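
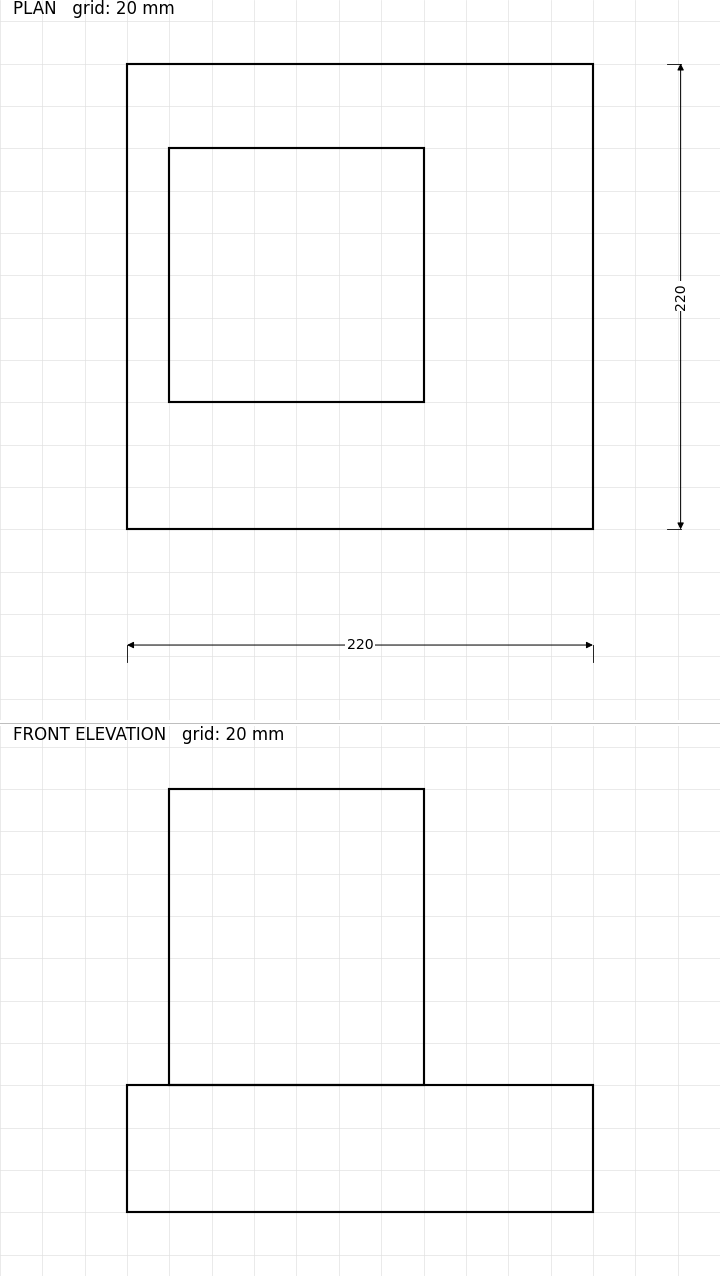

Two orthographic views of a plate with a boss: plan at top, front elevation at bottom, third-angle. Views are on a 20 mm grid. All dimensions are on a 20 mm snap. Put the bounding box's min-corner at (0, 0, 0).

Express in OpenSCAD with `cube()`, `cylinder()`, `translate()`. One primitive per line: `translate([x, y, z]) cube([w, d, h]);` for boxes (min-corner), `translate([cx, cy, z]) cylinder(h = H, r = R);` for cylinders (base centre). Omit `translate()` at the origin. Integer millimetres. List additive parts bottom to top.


cube([220, 220, 60]);
translate([20, 60, 60]) cube([120, 120, 140]);


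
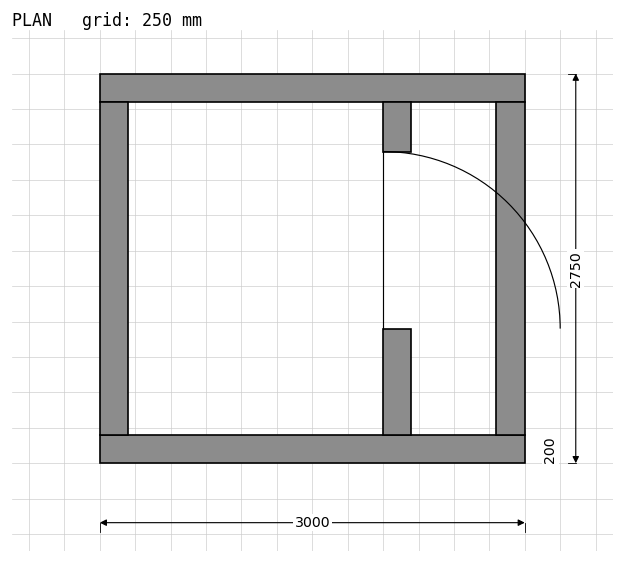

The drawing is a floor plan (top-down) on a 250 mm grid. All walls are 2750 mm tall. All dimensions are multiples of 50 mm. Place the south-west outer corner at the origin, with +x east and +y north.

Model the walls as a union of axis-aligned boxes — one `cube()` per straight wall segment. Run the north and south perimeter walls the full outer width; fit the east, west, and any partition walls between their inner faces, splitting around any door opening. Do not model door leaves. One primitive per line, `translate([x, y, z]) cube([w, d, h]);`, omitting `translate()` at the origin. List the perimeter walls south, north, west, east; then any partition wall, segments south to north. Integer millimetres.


cube([3000, 200, 2750]);
translate([0, 2550, 0]) cube([3000, 200, 2750]);
translate([0, 200, 0]) cube([200, 2350, 2750]);
translate([2800, 200, 0]) cube([200, 2350, 2750]);
translate([2000, 200, 0]) cube([200, 750, 2750]);
translate([2000, 2200, 0]) cube([200, 350, 2750]);


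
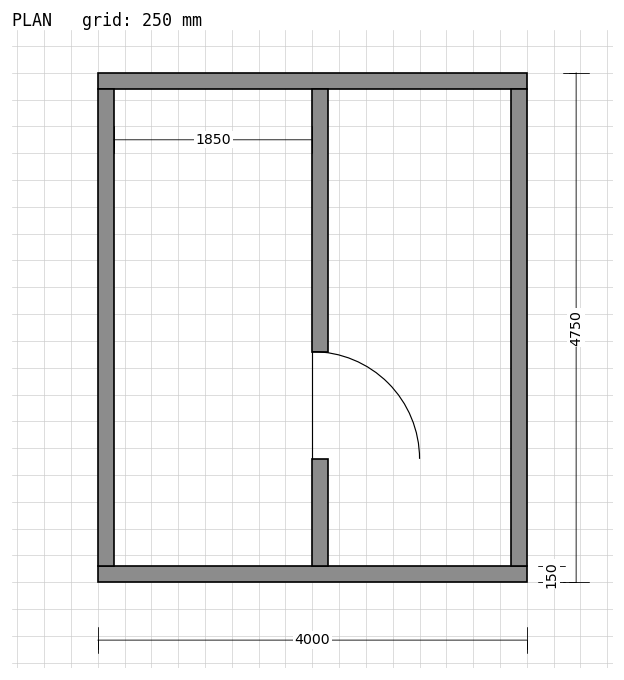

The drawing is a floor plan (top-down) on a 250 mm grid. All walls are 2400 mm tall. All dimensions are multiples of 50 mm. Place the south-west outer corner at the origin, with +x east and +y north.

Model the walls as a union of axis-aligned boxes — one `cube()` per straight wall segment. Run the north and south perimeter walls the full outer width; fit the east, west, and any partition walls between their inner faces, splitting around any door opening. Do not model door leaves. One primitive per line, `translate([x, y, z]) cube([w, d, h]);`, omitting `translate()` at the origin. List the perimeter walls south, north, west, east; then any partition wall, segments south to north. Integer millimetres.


cube([4000, 150, 2400]);
translate([0, 4600, 0]) cube([4000, 150, 2400]);
translate([0, 150, 0]) cube([150, 4450, 2400]);
translate([3850, 150, 0]) cube([150, 4450, 2400]);
translate([2000, 150, 0]) cube([150, 1000, 2400]);
translate([2000, 2150, 0]) cube([150, 2450, 2400]);


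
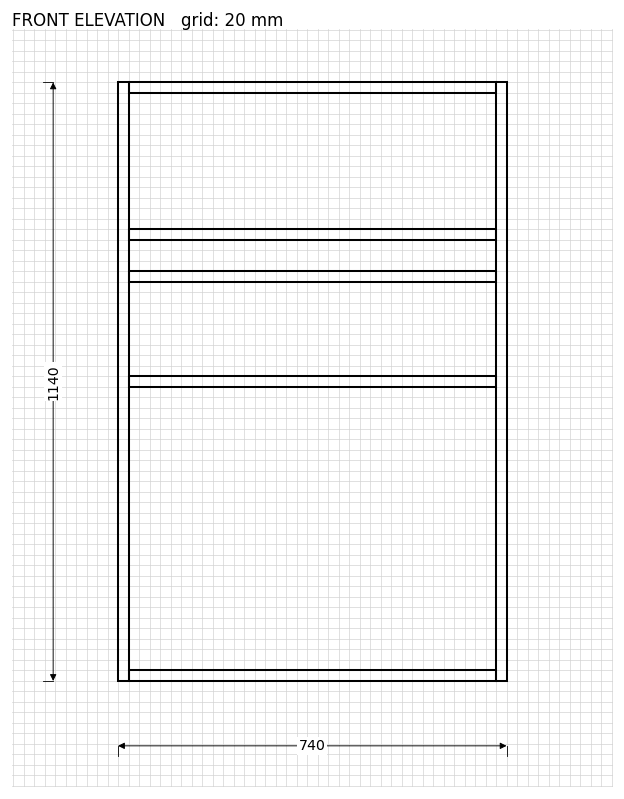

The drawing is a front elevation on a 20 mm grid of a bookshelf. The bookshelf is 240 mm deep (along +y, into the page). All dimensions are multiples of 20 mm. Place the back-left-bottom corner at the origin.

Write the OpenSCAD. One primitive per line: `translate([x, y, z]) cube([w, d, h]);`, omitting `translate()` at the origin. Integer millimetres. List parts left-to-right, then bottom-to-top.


cube([20, 240, 1140]);
translate([20, 0, 0]) cube([700, 240, 20]);
translate([20, 0, 560]) cube([700, 240, 20]);
translate([20, 0, 760]) cube([700, 240, 20]);
translate([20, 0, 840]) cube([700, 240, 20]);
translate([20, 0, 1120]) cube([700, 240, 20]);
translate([720, 0, 0]) cube([20, 240, 1140]);


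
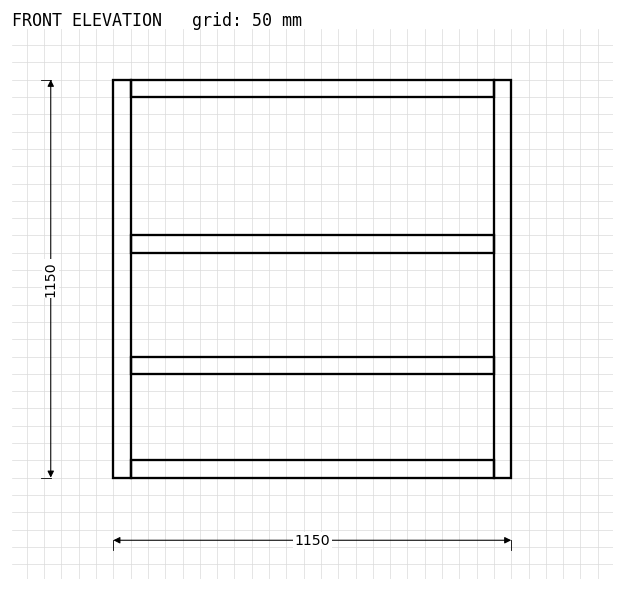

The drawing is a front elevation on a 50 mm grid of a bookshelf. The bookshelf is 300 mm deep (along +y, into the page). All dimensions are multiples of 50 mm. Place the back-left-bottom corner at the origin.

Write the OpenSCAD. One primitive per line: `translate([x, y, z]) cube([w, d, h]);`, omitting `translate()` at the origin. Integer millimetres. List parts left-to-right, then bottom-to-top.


cube([50, 300, 1150]);
translate([50, 0, 0]) cube([1050, 300, 50]);
translate([50, 0, 300]) cube([1050, 300, 50]);
translate([50, 0, 650]) cube([1050, 300, 50]);
translate([50, 0, 1100]) cube([1050, 300, 50]);
translate([1100, 0, 0]) cube([50, 300, 1150]);


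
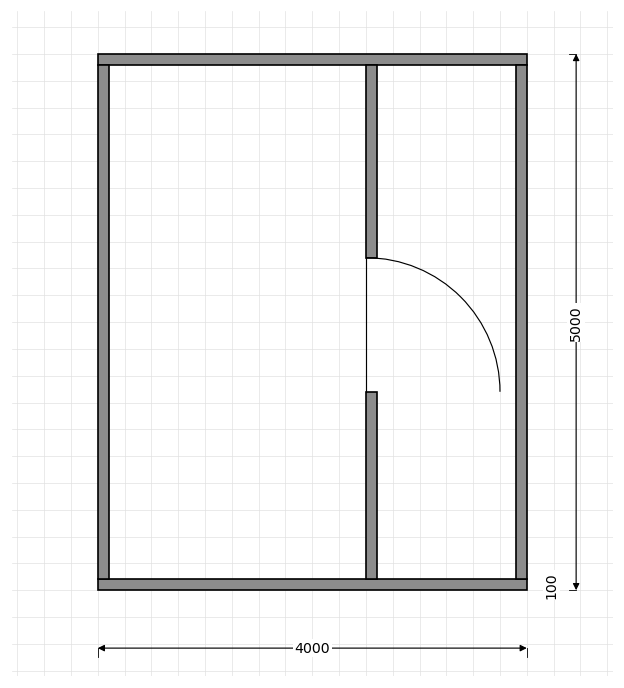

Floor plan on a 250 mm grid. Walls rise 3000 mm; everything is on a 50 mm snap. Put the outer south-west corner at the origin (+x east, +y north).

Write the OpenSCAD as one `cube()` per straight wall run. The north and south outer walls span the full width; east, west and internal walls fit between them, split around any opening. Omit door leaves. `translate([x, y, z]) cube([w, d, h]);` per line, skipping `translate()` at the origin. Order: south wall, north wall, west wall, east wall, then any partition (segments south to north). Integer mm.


cube([4000, 100, 3000]);
translate([0, 4900, 0]) cube([4000, 100, 3000]);
translate([0, 100, 0]) cube([100, 4800, 3000]);
translate([3900, 100, 0]) cube([100, 4800, 3000]);
translate([2500, 100, 0]) cube([100, 1750, 3000]);
translate([2500, 3100, 0]) cube([100, 1800, 3000]);


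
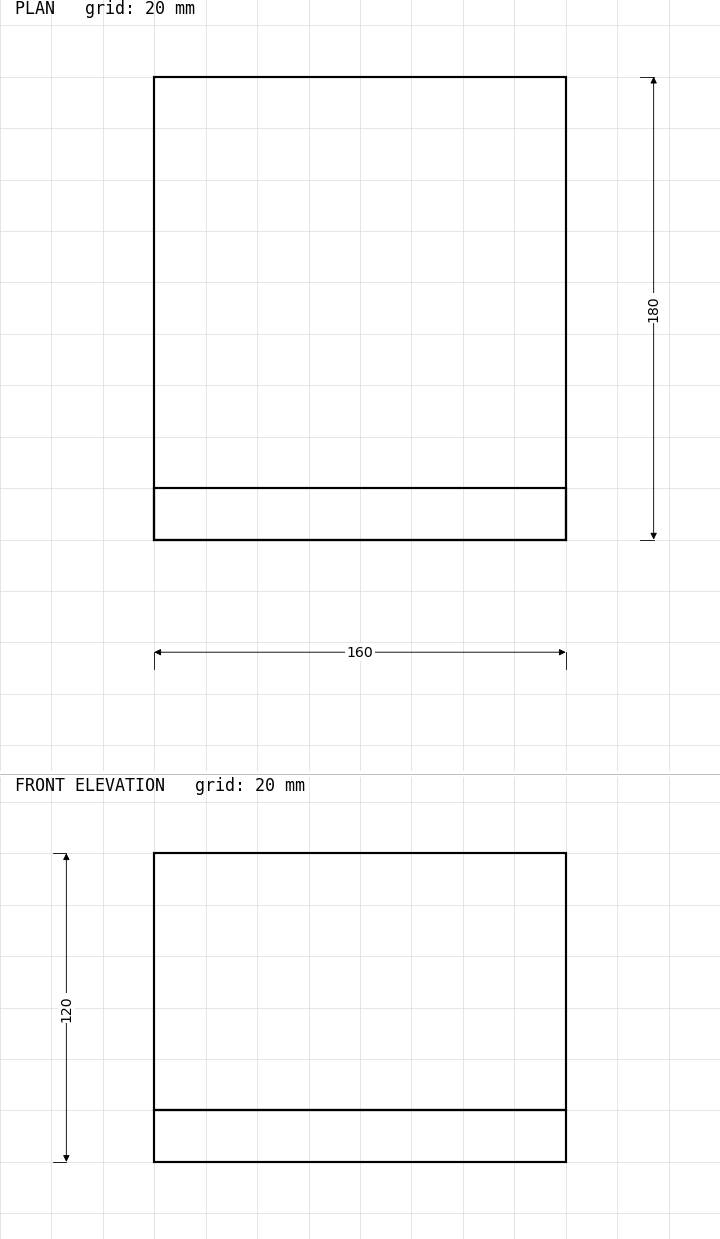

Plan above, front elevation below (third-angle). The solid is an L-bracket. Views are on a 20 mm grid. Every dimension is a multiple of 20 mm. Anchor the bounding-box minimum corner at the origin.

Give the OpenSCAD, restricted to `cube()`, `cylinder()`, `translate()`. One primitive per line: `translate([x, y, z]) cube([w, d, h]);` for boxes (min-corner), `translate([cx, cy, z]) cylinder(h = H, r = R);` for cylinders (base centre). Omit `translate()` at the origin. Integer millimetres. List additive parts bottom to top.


cube([160, 180, 20]);
translate([0, 0, 20]) cube([160, 20, 100]);


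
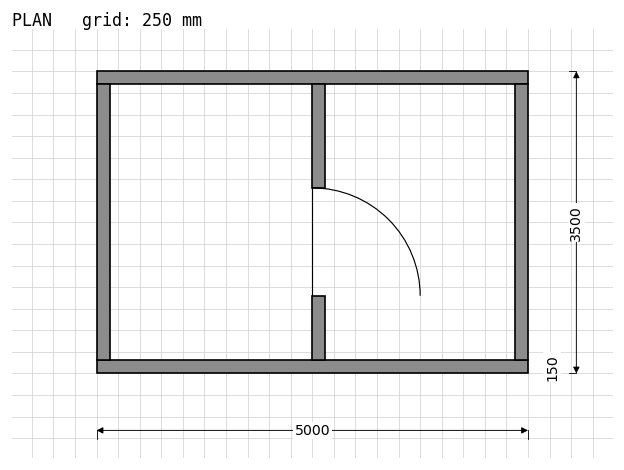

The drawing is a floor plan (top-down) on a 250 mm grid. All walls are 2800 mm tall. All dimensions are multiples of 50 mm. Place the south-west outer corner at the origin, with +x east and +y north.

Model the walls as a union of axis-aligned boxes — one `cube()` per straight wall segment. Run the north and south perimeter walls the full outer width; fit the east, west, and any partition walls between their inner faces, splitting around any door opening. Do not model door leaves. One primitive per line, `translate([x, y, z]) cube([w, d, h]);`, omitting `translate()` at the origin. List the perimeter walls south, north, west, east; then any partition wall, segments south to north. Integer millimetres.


cube([5000, 150, 2800]);
translate([0, 3350, 0]) cube([5000, 150, 2800]);
translate([0, 150, 0]) cube([150, 3200, 2800]);
translate([4850, 150, 0]) cube([150, 3200, 2800]);
translate([2500, 150, 0]) cube([150, 750, 2800]);
translate([2500, 2150, 0]) cube([150, 1200, 2800]);


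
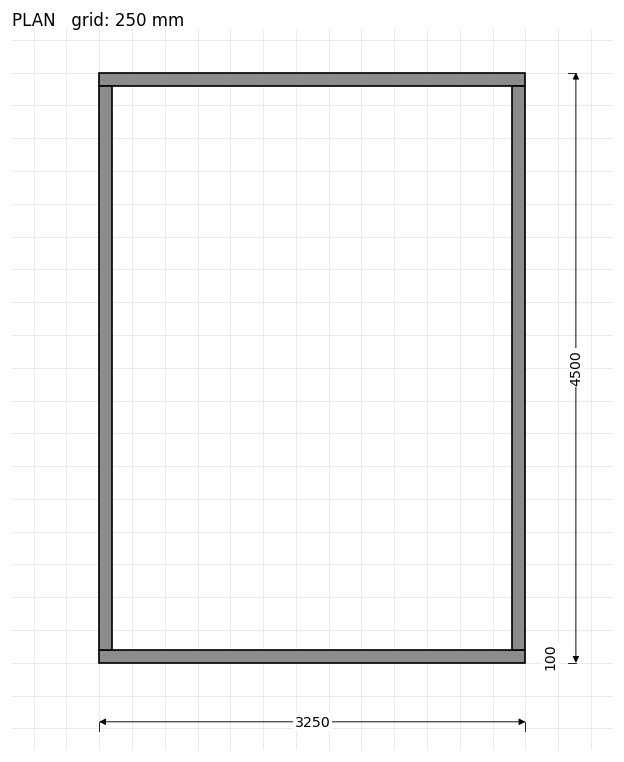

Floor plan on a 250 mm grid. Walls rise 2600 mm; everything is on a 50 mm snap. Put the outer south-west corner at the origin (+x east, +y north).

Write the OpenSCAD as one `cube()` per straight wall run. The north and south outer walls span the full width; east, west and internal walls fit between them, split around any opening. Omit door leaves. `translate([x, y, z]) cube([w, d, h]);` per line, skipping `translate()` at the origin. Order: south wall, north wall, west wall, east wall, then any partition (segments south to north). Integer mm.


cube([3250, 100, 2600]);
translate([0, 4400, 0]) cube([3250, 100, 2600]);
translate([0, 100, 0]) cube([100, 4300, 2600]);
translate([3150, 100, 0]) cube([100, 4300, 2600]);


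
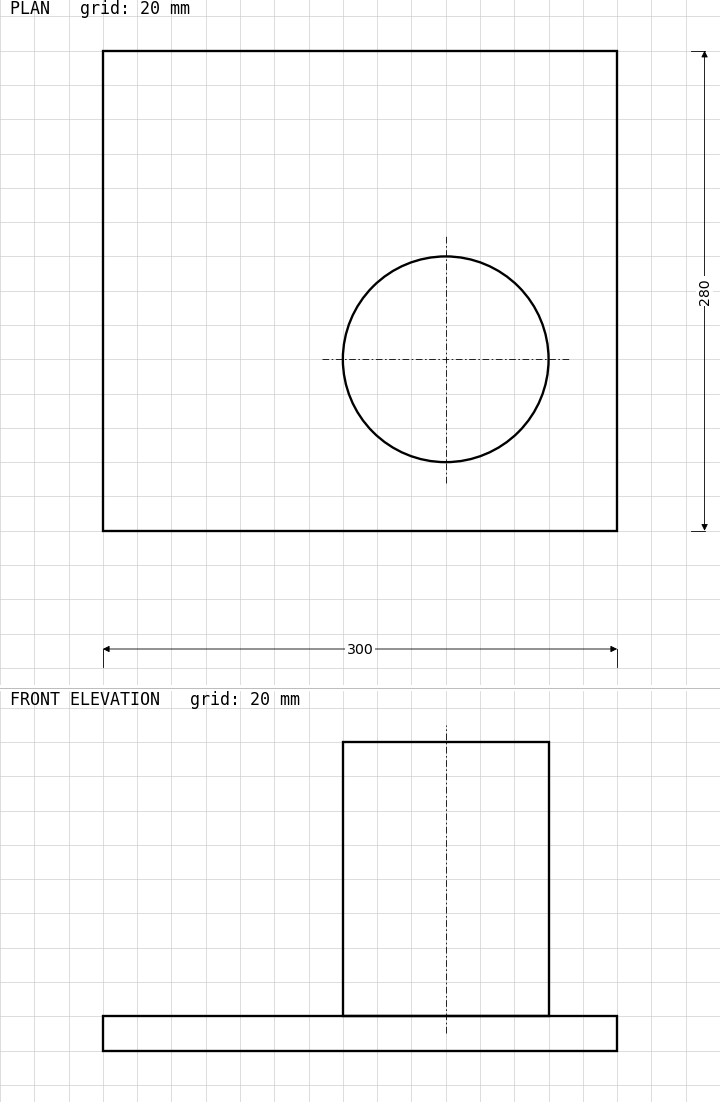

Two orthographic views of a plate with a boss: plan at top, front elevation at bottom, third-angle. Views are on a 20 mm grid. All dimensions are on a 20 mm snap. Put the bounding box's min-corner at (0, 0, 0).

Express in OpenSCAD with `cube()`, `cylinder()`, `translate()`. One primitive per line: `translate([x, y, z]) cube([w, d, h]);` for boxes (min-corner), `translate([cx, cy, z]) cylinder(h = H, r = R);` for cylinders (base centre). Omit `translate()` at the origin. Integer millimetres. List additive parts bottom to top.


cube([300, 280, 20]);
translate([200, 100, 20]) cylinder(h = 160, r = 60);


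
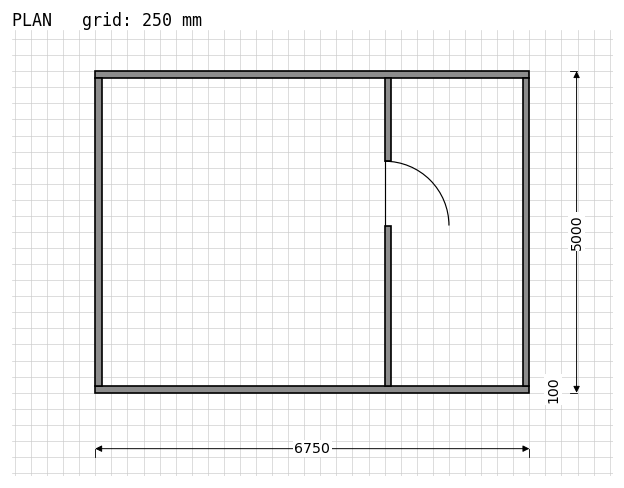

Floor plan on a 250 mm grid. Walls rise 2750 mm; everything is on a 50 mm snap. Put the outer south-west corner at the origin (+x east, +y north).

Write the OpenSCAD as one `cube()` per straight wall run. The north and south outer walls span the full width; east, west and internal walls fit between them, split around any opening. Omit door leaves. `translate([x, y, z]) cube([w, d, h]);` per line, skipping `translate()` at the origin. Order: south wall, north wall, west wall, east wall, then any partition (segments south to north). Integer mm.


cube([6750, 100, 2750]);
translate([0, 4900, 0]) cube([6750, 100, 2750]);
translate([0, 100, 0]) cube([100, 4800, 2750]);
translate([6650, 100, 0]) cube([100, 4800, 2750]);
translate([4500, 100, 0]) cube([100, 2500, 2750]);
translate([4500, 3600, 0]) cube([100, 1300, 2750]);


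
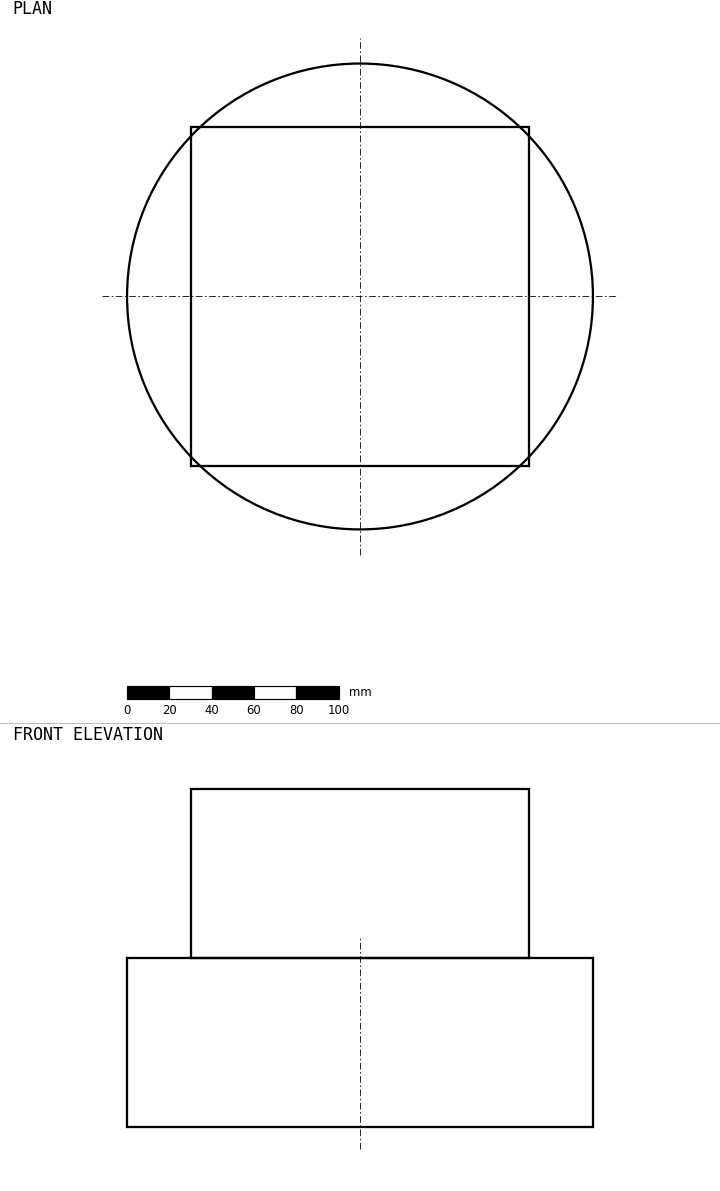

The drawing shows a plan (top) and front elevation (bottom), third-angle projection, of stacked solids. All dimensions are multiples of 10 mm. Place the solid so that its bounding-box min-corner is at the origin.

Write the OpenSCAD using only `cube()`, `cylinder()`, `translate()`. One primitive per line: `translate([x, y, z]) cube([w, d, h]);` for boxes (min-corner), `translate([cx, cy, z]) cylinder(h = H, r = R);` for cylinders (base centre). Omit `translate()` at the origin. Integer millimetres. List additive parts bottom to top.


translate([110, 110, 0]) cylinder(h = 80, r = 110);
translate([30, 30, 80]) cube([160, 160, 80]);


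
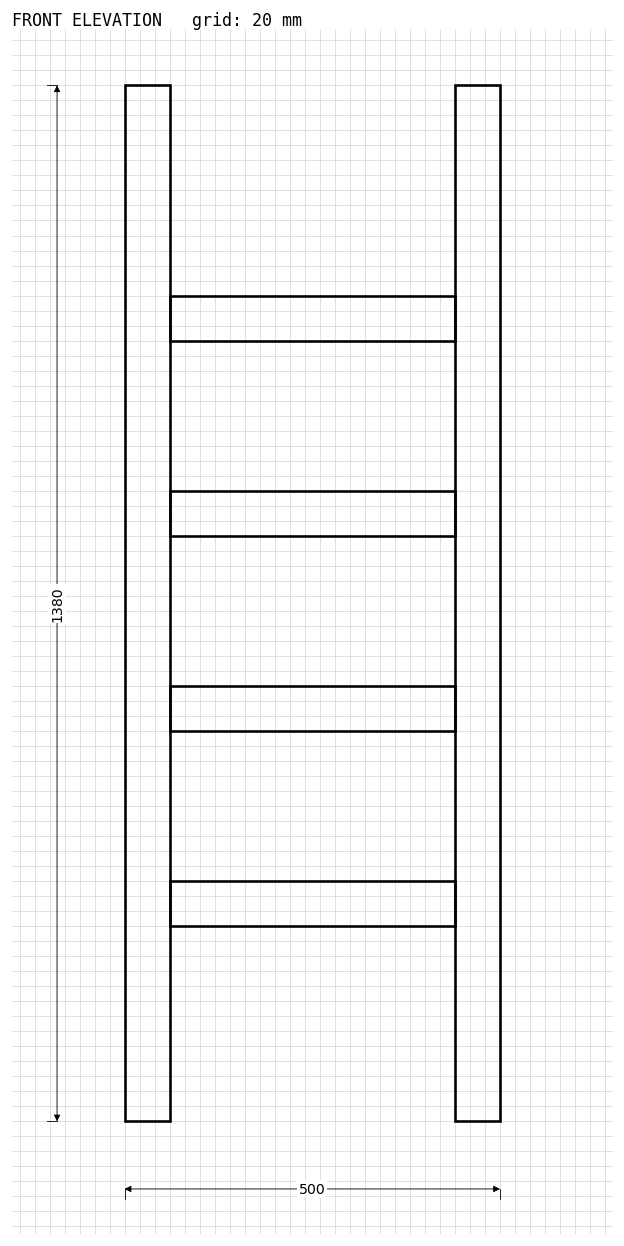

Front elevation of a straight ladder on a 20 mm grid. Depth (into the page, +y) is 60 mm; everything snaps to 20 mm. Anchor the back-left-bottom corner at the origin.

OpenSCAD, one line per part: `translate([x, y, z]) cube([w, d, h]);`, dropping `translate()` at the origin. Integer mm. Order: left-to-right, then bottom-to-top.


cube([60, 60, 1380]);
translate([60, 0, 260]) cube([380, 60, 60]);
translate([60, 0, 520]) cube([380, 60, 60]);
translate([60, 0, 780]) cube([380, 60, 60]);
translate([60, 0, 1040]) cube([380, 60, 60]);
translate([440, 0, 0]) cube([60, 60, 1380]);


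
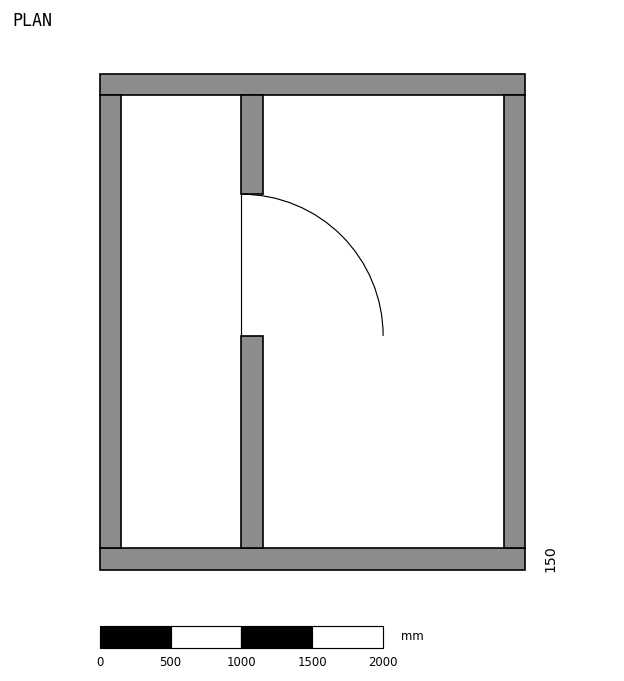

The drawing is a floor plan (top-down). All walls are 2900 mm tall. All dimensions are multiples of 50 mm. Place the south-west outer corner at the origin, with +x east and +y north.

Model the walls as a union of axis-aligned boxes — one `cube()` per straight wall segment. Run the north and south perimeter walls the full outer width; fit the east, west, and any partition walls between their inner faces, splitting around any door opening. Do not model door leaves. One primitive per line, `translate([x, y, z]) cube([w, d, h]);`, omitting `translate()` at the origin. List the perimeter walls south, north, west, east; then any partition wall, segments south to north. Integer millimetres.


cube([3000, 150, 2900]);
translate([0, 3350, 0]) cube([3000, 150, 2900]);
translate([0, 150, 0]) cube([150, 3200, 2900]);
translate([2850, 150, 0]) cube([150, 3200, 2900]);
translate([1000, 150, 0]) cube([150, 1500, 2900]);
translate([1000, 2650, 0]) cube([150, 700, 2900]);


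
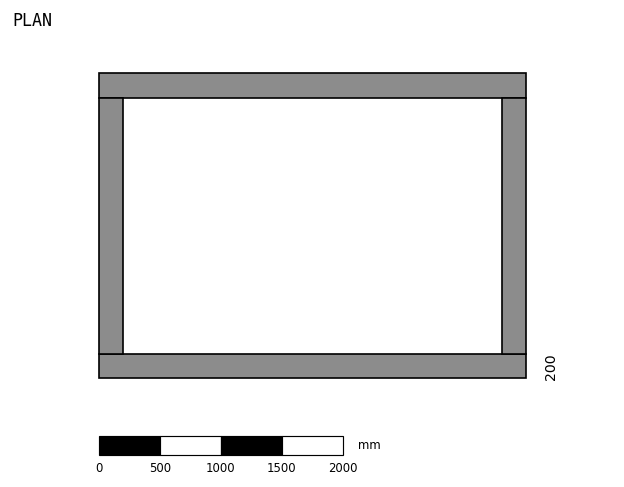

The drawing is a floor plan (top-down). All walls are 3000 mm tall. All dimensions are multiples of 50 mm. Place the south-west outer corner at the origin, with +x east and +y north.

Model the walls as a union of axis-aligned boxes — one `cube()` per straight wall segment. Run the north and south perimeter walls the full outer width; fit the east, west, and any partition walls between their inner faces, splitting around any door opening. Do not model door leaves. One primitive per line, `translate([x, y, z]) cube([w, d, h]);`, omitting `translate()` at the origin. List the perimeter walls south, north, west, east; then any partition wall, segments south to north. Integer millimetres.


cube([3500, 200, 3000]);
translate([0, 2300, 0]) cube([3500, 200, 3000]);
translate([0, 200, 0]) cube([200, 2100, 3000]);
translate([3300, 200, 0]) cube([200, 2100, 3000]);


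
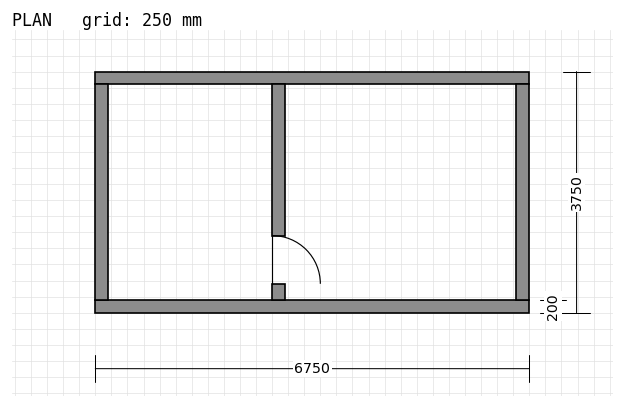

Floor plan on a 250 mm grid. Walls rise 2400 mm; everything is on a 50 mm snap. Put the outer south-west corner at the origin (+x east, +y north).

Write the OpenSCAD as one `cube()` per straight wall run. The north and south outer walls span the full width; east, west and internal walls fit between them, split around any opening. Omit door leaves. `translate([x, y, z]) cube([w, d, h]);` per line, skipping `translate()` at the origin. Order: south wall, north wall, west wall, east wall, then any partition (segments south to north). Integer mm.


cube([6750, 200, 2400]);
translate([0, 3550, 0]) cube([6750, 200, 2400]);
translate([0, 200, 0]) cube([200, 3350, 2400]);
translate([6550, 200, 0]) cube([200, 3350, 2400]);
translate([2750, 200, 0]) cube([200, 250, 2400]);
translate([2750, 1200, 0]) cube([200, 2350, 2400]);


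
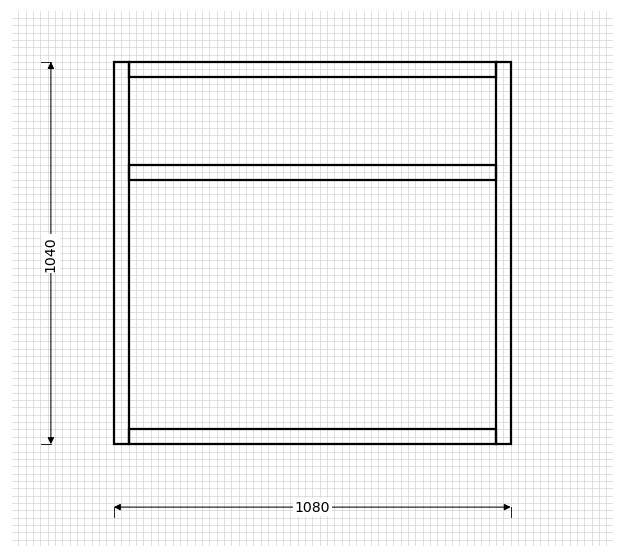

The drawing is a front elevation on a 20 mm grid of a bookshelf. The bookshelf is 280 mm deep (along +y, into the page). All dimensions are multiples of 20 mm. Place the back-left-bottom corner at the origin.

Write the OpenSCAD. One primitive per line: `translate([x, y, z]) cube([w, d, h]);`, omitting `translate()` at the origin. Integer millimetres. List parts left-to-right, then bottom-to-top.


cube([40, 280, 1040]);
translate([40, 0, 0]) cube([1000, 280, 40]);
translate([40, 0, 720]) cube([1000, 280, 40]);
translate([40, 0, 1000]) cube([1000, 280, 40]);
translate([1040, 0, 0]) cube([40, 280, 1040]);


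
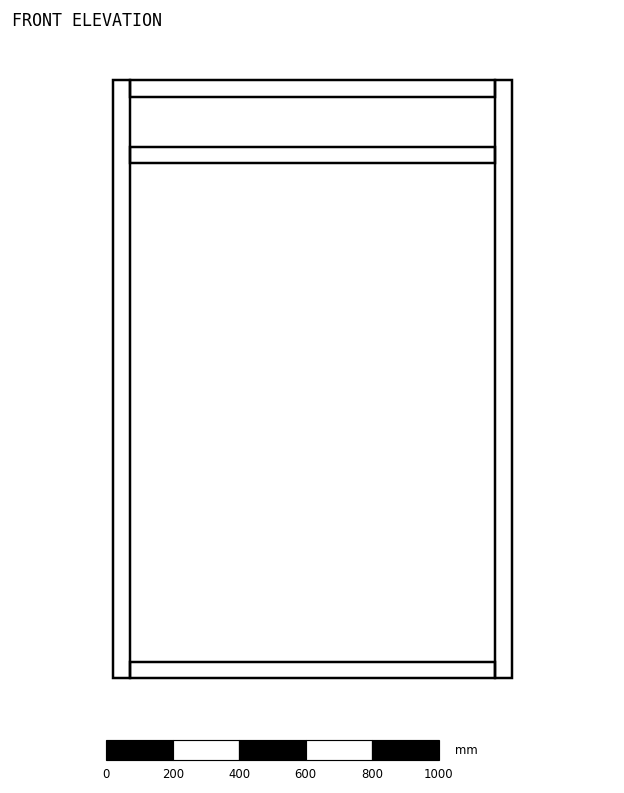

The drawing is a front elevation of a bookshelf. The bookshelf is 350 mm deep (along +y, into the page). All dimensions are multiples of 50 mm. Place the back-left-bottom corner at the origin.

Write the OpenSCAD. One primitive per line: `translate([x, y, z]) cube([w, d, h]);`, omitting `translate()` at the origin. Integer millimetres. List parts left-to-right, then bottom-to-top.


cube([50, 350, 1800]);
translate([50, 0, 0]) cube([1100, 350, 50]);
translate([50, 0, 1550]) cube([1100, 350, 50]);
translate([50, 0, 1750]) cube([1100, 350, 50]);
translate([1150, 0, 0]) cube([50, 350, 1800]);


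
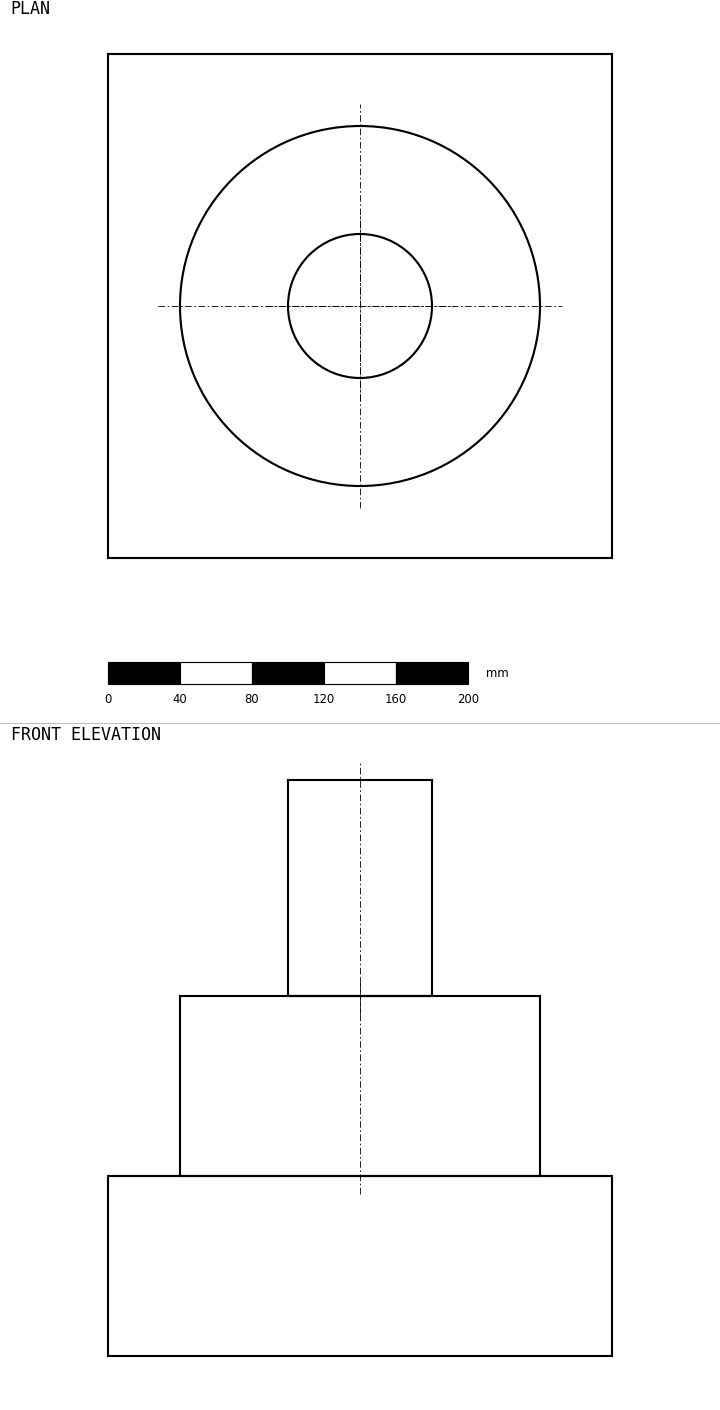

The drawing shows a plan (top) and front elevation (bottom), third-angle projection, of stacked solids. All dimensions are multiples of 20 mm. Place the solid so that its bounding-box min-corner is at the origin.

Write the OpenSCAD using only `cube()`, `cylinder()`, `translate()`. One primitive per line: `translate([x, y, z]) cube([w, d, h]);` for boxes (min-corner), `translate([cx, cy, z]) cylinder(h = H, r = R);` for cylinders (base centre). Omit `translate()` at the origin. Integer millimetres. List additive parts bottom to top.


cube([280, 280, 100]);
translate([140, 140, 100]) cylinder(h = 100, r = 100);
translate([140, 140, 200]) cylinder(h = 120, r = 40);


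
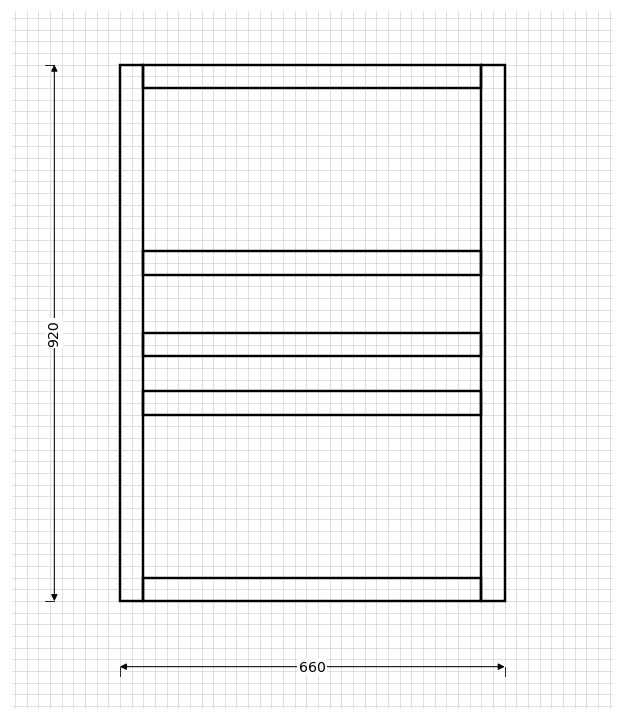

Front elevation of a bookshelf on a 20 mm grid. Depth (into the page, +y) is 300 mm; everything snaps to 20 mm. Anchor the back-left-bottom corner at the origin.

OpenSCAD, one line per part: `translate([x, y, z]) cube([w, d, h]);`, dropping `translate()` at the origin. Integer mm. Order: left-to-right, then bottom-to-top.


cube([40, 300, 920]);
translate([40, 0, 0]) cube([580, 300, 40]);
translate([40, 0, 320]) cube([580, 300, 40]);
translate([40, 0, 420]) cube([580, 300, 40]);
translate([40, 0, 560]) cube([580, 300, 40]);
translate([40, 0, 880]) cube([580, 300, 40]);
translate([620, 0, 0]) cube([40, 300, 920]);


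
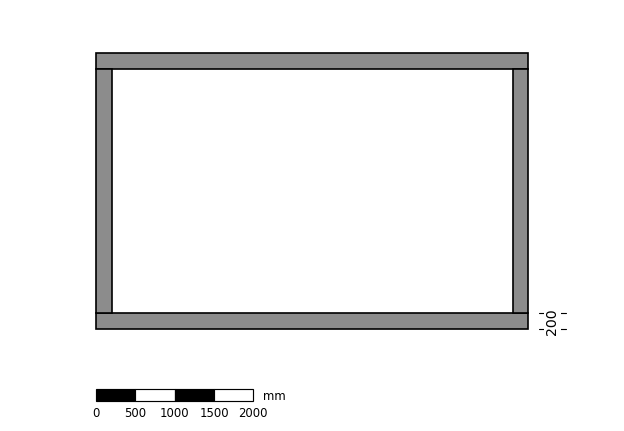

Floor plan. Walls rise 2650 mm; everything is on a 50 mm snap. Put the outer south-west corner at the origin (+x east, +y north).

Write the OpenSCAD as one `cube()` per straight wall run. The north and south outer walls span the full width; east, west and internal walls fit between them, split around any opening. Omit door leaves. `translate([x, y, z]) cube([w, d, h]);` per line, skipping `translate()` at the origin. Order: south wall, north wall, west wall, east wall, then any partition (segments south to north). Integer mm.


cube([5500, 200, 2650]);
translate([0, 3300, 0]) cube([5500, 200, 2650]);
translate([0, 200, 0]) cube([200, 3100, 2650]);
translate([5300, 200, 0]) cube([200, 3100, 2650]);


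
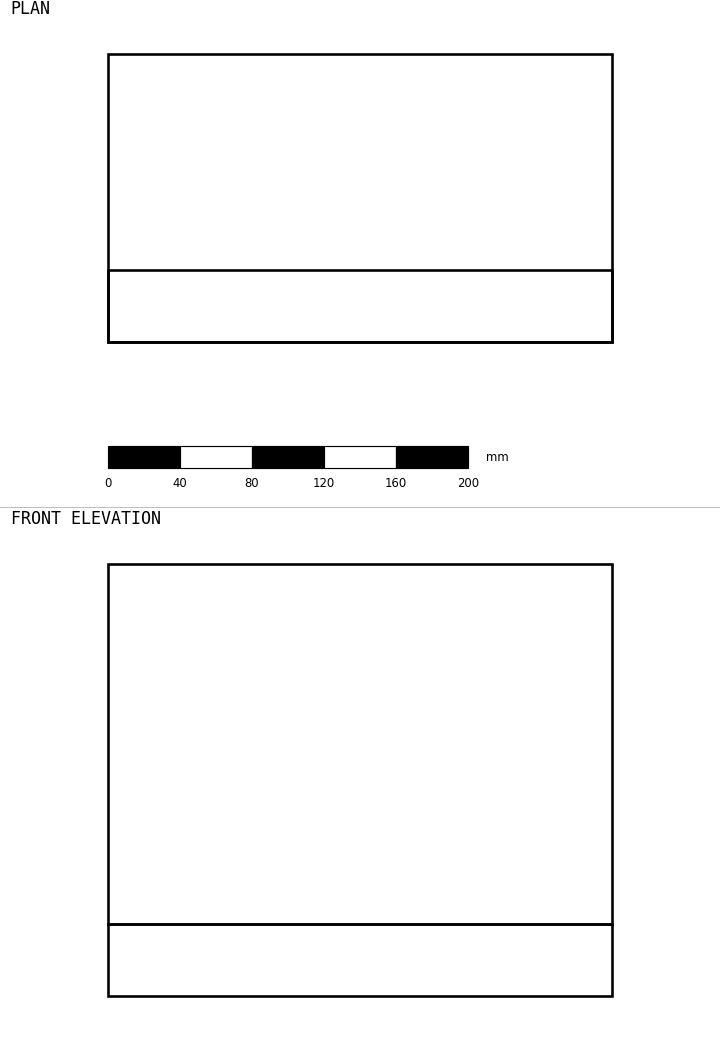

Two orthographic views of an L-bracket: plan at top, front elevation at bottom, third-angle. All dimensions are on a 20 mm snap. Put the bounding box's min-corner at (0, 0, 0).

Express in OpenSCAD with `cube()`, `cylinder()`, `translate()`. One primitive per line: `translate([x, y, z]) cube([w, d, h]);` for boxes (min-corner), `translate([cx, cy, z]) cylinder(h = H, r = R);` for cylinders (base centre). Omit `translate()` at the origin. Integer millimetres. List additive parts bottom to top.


cube([280, 160, 40]);
translate([0, 0, 40]) cube([280, 40, 200]);


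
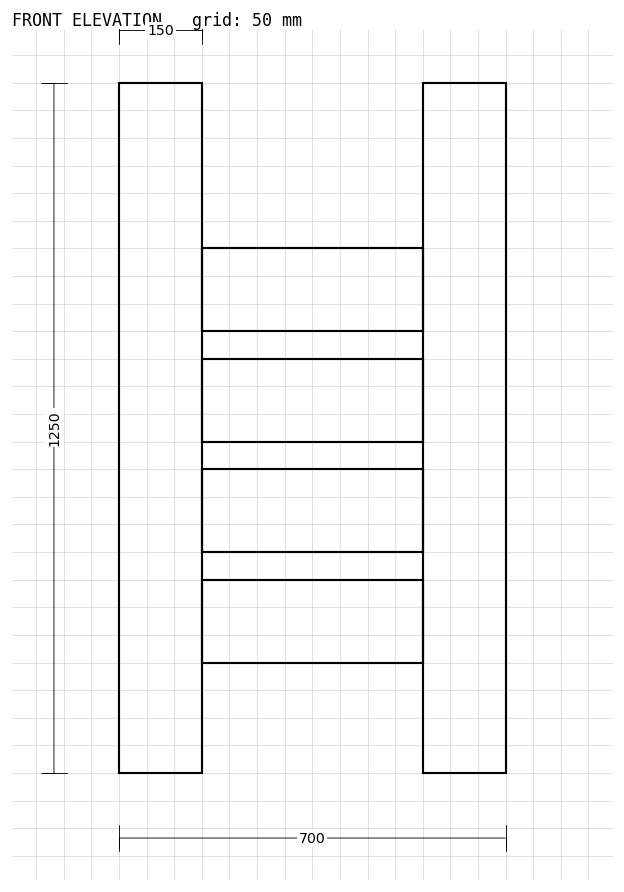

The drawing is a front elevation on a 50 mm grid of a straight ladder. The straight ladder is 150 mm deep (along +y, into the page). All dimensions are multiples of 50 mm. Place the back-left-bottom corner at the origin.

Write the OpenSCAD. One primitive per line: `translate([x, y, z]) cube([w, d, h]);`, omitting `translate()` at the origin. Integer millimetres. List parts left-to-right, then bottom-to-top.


cube([150, 150, 1250]);
translate([150, 0, 200]) cube([400, 150, 150]);
translate([150, 0, 400]) cube([400, 150, 150]);
translate([150, 0, 600]) cube([400, 150, 150]);
translate([150, 0, 800]) cube([400, 150, 150]);
translate([550, 0, 0]) cube([150, 150, 1250]);


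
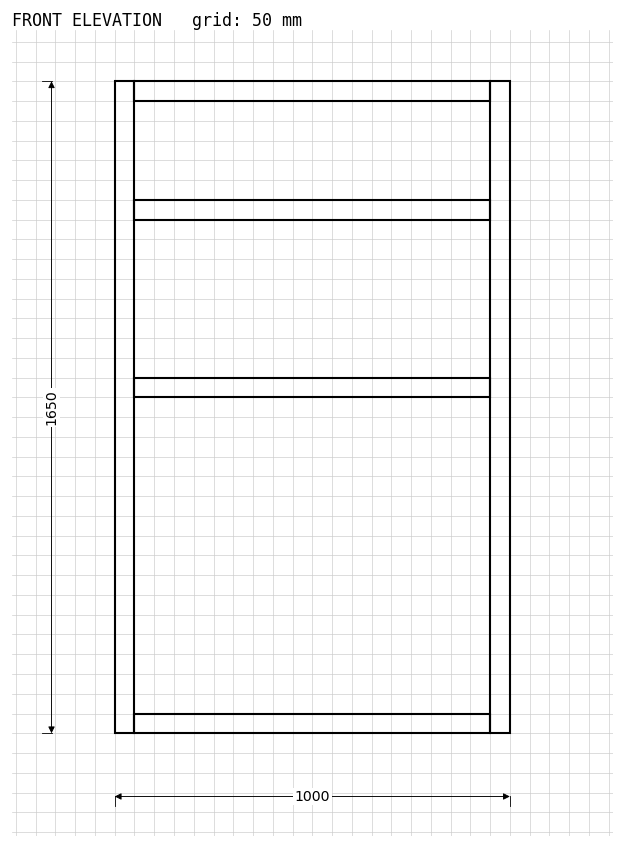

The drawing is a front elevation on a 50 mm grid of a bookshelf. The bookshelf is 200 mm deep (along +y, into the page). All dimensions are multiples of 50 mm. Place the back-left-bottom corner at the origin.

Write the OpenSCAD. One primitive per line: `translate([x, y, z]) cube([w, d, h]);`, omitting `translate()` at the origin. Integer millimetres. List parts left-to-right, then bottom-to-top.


cube([50, 200, 1650]);
translate([50, 0, 0]) cube([900, 200, 50]);
translate([50, 0, 850]) cube([900, 200, 50]);
translate([50, 0, 1300]) cube([900, 200, 50]);
translate([50, 0, 1600]) cube([900, 200, 50]);
translate([950, 0, 0]) cube([50, 200, 1650]);


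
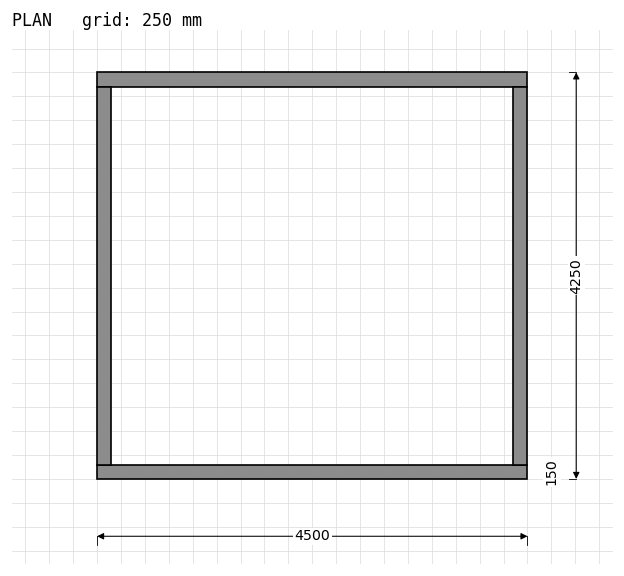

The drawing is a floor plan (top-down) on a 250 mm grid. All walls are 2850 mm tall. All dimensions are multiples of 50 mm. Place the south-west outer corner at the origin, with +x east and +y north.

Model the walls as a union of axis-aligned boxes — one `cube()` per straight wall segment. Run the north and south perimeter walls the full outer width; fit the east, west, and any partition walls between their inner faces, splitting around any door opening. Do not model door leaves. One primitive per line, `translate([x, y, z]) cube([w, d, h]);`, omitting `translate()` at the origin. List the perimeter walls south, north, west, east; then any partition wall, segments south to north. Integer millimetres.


cube([4500, 150, 2850]);
translate([0, 4100, 0]) cube([4500, 150, 2850]);
translate([0, 150, 0]) cube([150, 3950, 2850]);
translate([4350, 150, 0]) cube([150, 3950, 2850]);


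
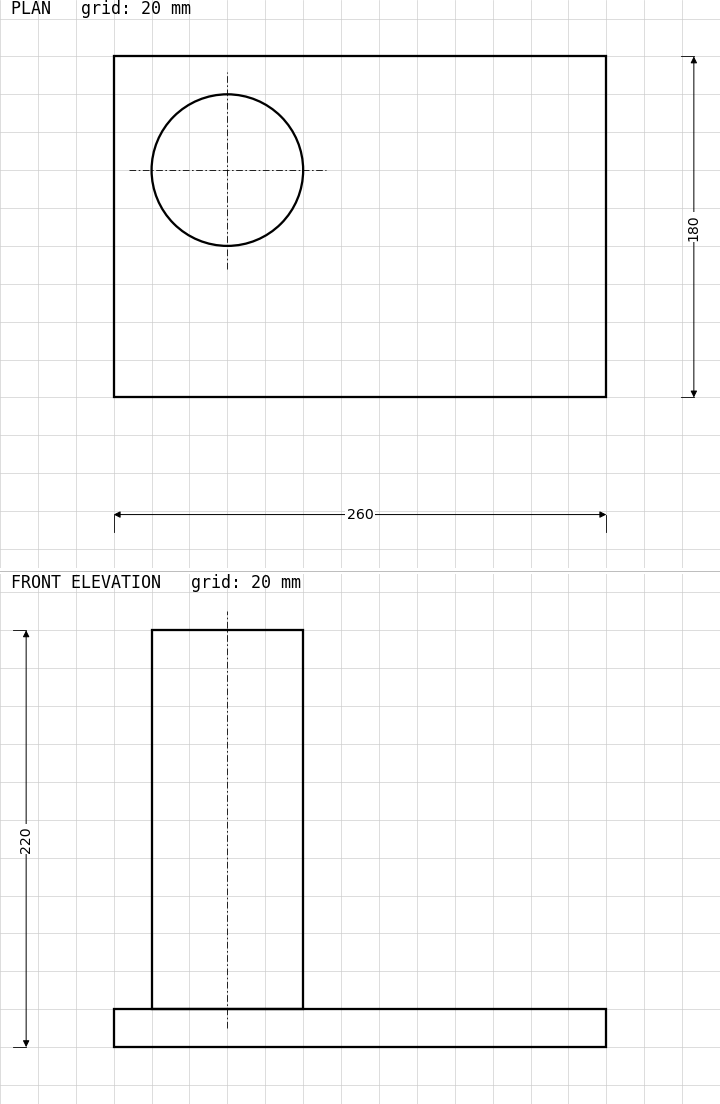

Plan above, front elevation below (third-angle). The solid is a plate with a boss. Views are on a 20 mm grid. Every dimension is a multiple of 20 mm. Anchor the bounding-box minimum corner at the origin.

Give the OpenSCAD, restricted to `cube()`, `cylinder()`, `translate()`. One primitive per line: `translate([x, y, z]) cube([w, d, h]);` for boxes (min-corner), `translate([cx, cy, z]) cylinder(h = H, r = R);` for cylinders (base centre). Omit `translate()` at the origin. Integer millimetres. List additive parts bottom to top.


cube([260, 180, 20]);
translate([60, 120, 20]) cylinder(h = 200, r = 40);


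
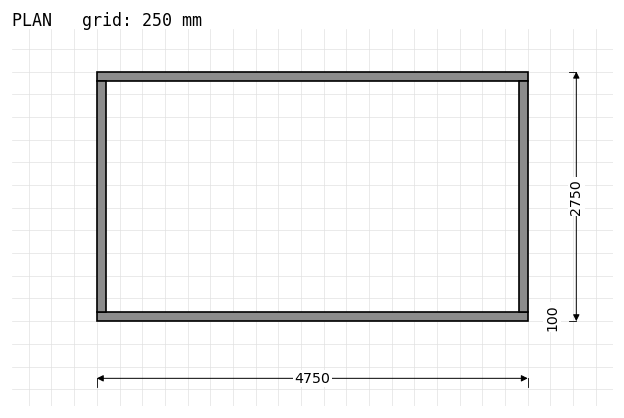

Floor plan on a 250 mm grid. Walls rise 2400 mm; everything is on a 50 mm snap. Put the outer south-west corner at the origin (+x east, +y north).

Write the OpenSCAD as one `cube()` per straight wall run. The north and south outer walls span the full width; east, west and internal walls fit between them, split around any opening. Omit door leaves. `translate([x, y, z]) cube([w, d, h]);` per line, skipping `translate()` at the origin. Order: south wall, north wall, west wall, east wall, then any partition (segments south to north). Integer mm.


cube([4750, 100, 2400]);
translate([0, 2650, 0]) cube([4750, 100, 2400]);
translate([0, 100, 0]) cube([100, 2550, 2400]);
translate([4650, 100, 0]) cube([100, 2550, 2400]);


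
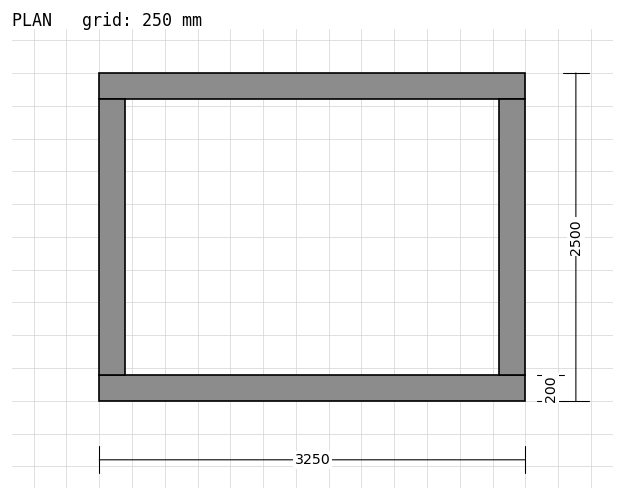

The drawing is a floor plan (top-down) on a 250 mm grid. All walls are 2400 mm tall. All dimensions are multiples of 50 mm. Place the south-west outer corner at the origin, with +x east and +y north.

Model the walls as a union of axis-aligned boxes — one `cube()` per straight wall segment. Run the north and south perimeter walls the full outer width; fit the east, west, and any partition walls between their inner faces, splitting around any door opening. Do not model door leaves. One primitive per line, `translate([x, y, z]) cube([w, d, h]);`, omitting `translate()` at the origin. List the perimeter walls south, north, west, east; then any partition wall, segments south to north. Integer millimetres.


cube([3250, 200, 2400]);
translate([0, 2300, 0]) cube([3250, 200, 2400]);
translate([0, 200, 0]) cube([200, 2100, 2400]);
translate([3050, 200, 0]) cube([200, 2100, 2400]);


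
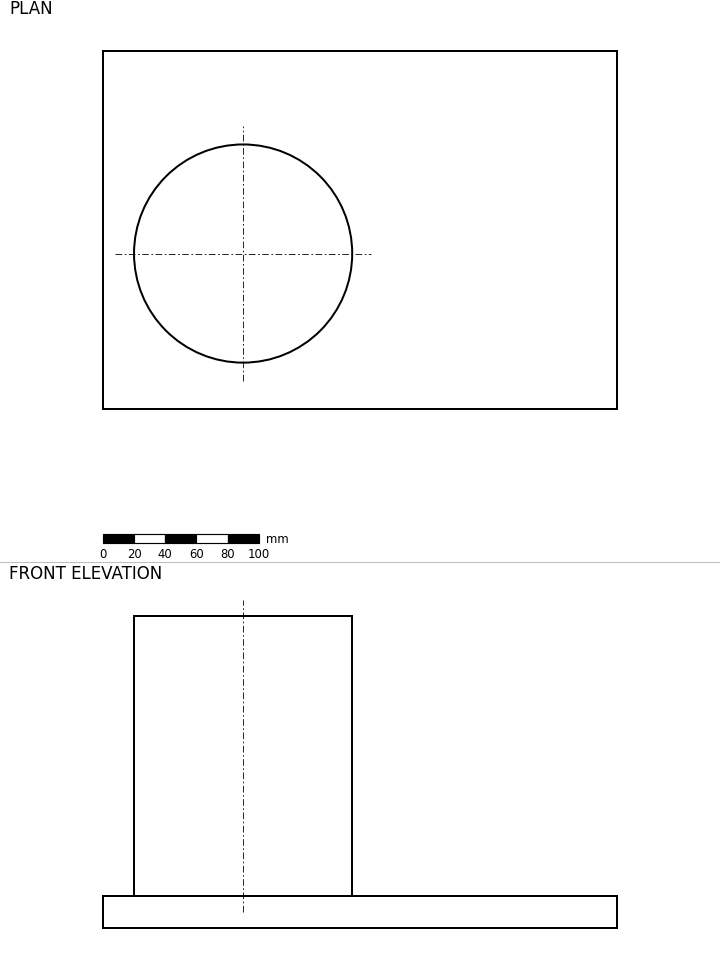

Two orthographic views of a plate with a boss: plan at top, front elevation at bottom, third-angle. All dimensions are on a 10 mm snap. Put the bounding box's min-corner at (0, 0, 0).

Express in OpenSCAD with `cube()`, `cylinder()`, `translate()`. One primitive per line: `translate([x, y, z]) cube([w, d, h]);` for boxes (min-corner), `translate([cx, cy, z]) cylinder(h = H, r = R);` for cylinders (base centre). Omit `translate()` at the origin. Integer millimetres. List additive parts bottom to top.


cube([330, 230, 20]);
translate([90, 100, 20]) cylinder(h = 180, r = 70);


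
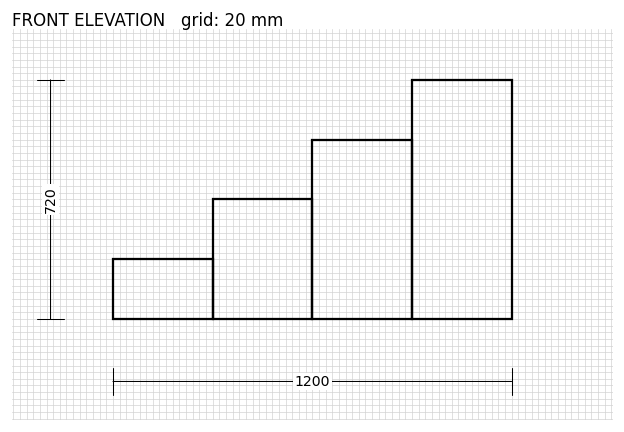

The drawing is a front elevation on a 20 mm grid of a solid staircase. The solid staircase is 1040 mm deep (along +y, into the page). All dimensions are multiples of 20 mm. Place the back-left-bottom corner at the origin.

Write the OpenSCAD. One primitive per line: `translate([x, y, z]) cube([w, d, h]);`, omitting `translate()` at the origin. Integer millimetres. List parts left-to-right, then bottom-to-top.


cube([300, 1040, 180]);
translate([300, 0, 0]) cube([300, 1040, 360]);
translate([600, 0, 0]) cube([300, 1040, 540]);
translate([900, 0, 0]) cube([300, 1040, 720]);


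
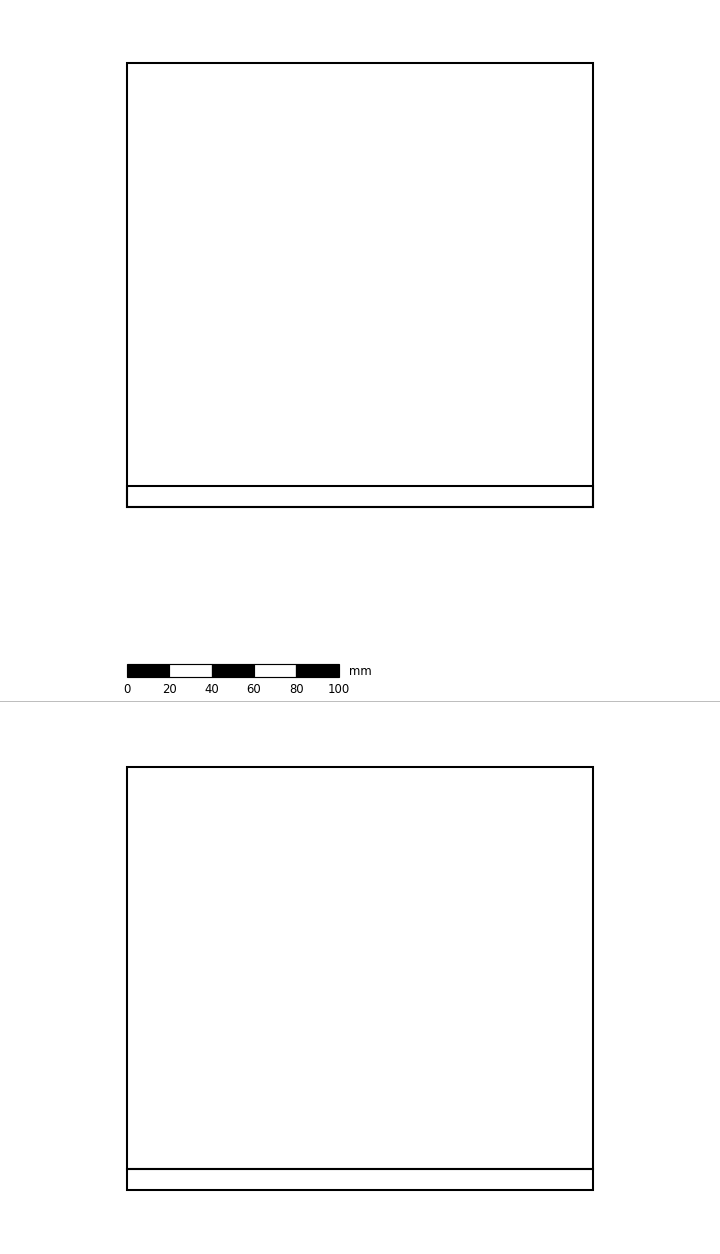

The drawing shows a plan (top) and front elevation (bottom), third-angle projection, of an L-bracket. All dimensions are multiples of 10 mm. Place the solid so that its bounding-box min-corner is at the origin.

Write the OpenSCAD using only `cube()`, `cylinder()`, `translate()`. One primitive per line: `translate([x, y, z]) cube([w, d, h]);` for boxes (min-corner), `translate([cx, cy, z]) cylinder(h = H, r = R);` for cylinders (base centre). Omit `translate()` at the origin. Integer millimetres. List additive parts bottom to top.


cube([220, 210, 10]);
translate([0, 0, 10]) cube([220, 10, 190]);


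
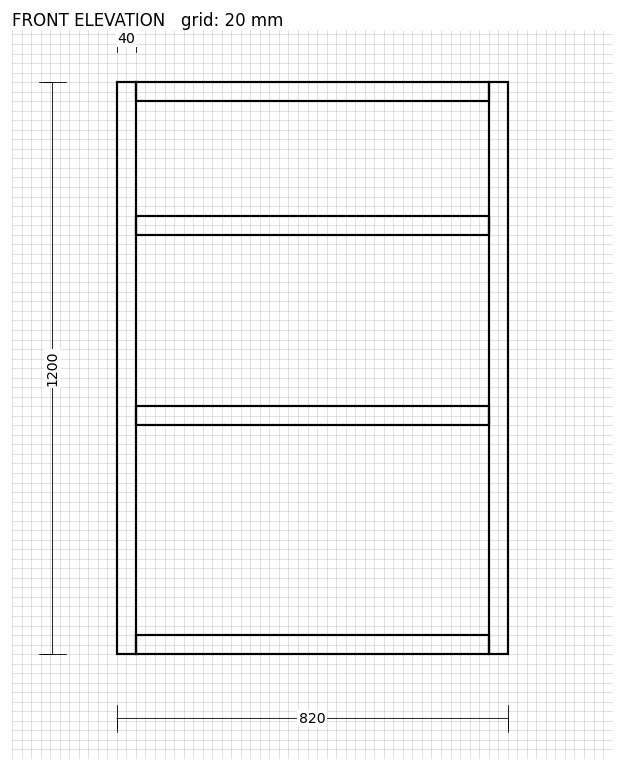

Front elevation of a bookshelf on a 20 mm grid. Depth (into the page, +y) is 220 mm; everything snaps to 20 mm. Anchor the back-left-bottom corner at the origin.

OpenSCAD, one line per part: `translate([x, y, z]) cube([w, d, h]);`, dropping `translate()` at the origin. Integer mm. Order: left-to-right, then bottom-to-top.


cube([40, 220, 1200]);
translate([40, 0, 0]) cube([740, 220, 40]);
translate([40, 0, 480]) cube([740, 220, 40]);
translate([40, 0, 880]) cube([740, 220, 40]);
translate([40, 0, 1160]) cube([740, 220, 40]);
translate([780, 0, 0]) cube([40, 220, 1200]);


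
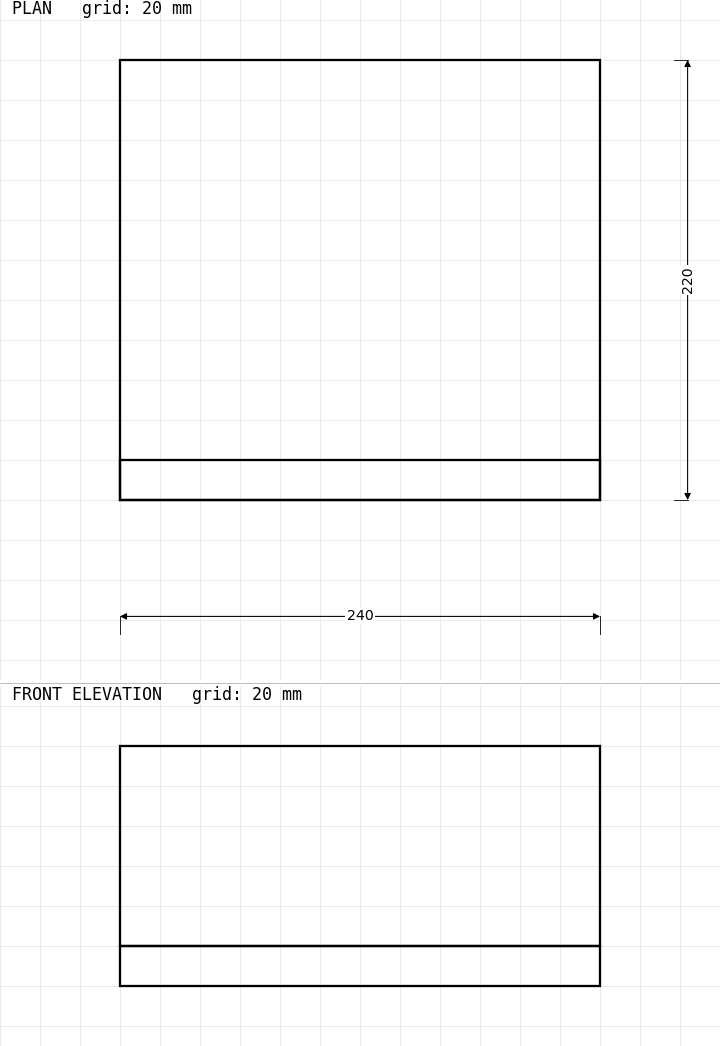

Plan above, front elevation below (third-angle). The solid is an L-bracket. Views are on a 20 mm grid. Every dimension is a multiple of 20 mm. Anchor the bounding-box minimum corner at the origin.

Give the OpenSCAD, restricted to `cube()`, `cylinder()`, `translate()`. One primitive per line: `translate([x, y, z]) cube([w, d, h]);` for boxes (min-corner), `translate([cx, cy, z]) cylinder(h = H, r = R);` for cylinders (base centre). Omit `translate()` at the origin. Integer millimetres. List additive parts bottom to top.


cube([240, 220, 20]);
translate([0, 0, 20]) cube([240, 20, 100]);


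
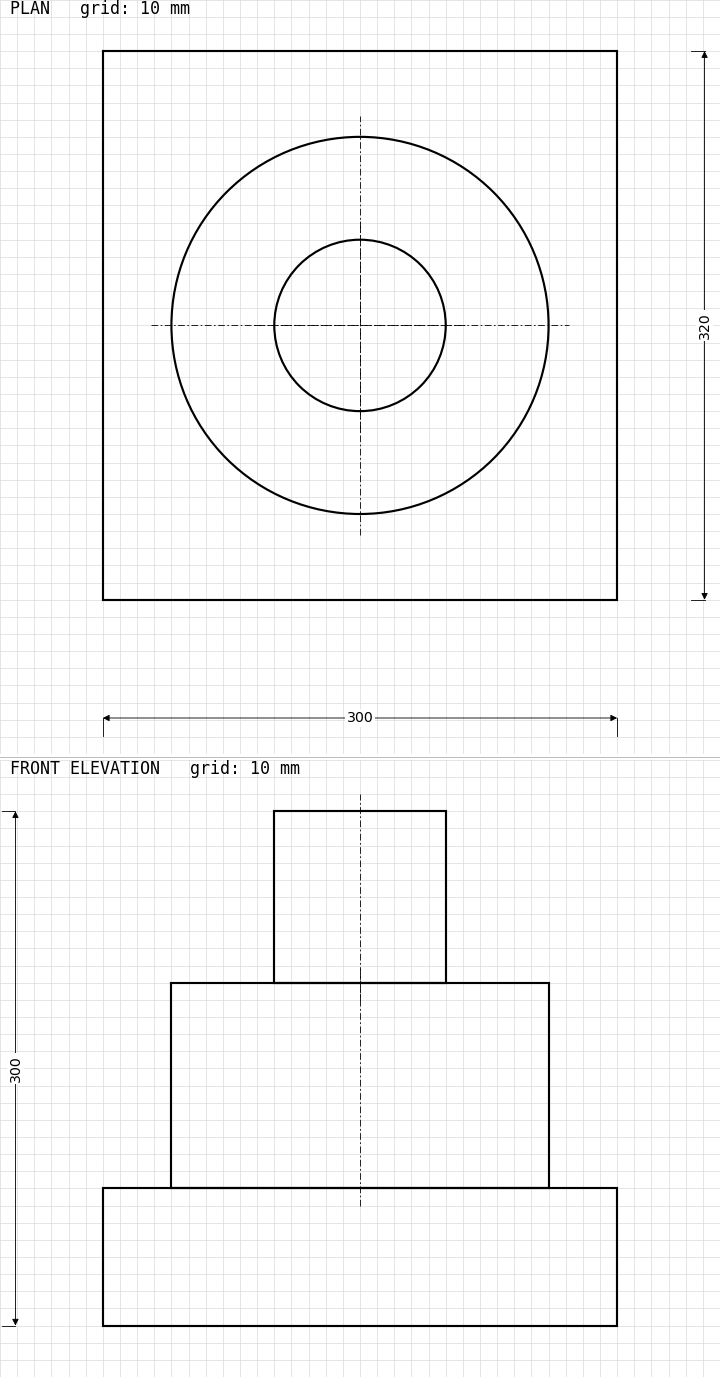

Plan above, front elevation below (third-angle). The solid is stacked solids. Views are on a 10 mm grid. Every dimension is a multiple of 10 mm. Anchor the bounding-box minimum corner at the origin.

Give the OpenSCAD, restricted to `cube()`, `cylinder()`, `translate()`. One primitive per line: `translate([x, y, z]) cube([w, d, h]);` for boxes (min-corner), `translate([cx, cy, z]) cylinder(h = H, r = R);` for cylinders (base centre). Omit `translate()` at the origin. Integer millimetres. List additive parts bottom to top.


cube([300, 320, 80]);
translate([150, 160, 80]) cylinder(h = 120, r = 110);
translate([150, 160, 200]) cylinder(h = 100, r = 50);


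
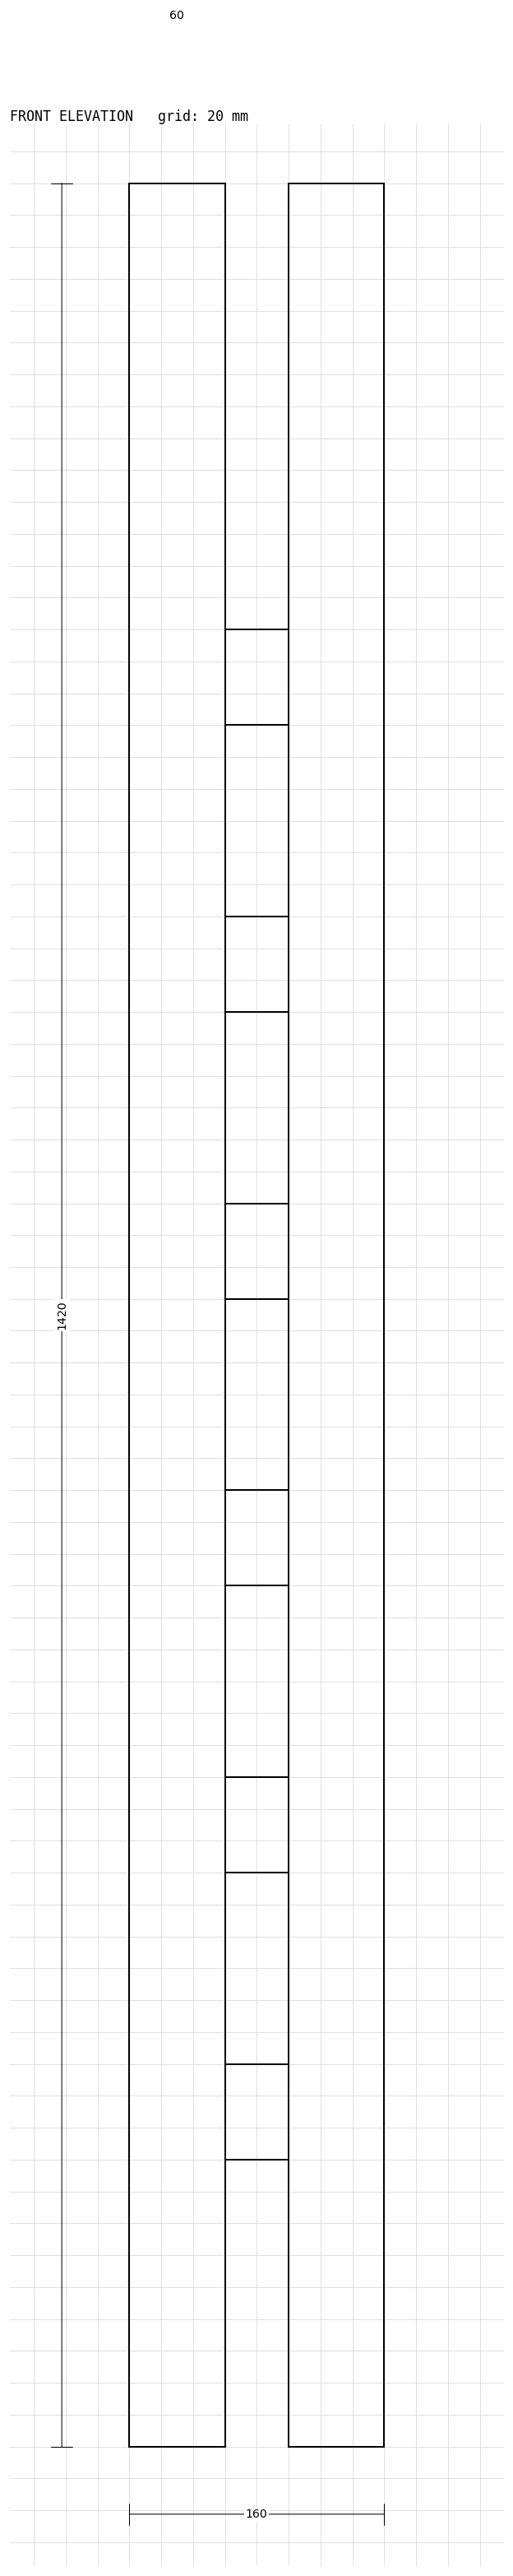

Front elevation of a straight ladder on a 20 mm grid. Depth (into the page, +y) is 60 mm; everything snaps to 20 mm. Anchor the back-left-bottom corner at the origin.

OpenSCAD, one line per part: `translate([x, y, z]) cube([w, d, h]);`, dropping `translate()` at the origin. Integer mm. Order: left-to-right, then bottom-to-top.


cube([60, 60, 1420]);
translate([60, 0, 180]) cube([40, 60, 60]);
translate([60, 0, 360]) cube([40, 60, 60]);
translate([60, 0, 540]) cube([40, 60, 60]);
translate([60, 0, 720]) cube([40, 60, 60]);
translate([60, 0, 900]) cube([40, 60, 60]);
translate([60, 0, 1080]) cube([40, 60, 60]);
translate([100, 0, 0]) cube([60, 60, 1420]);


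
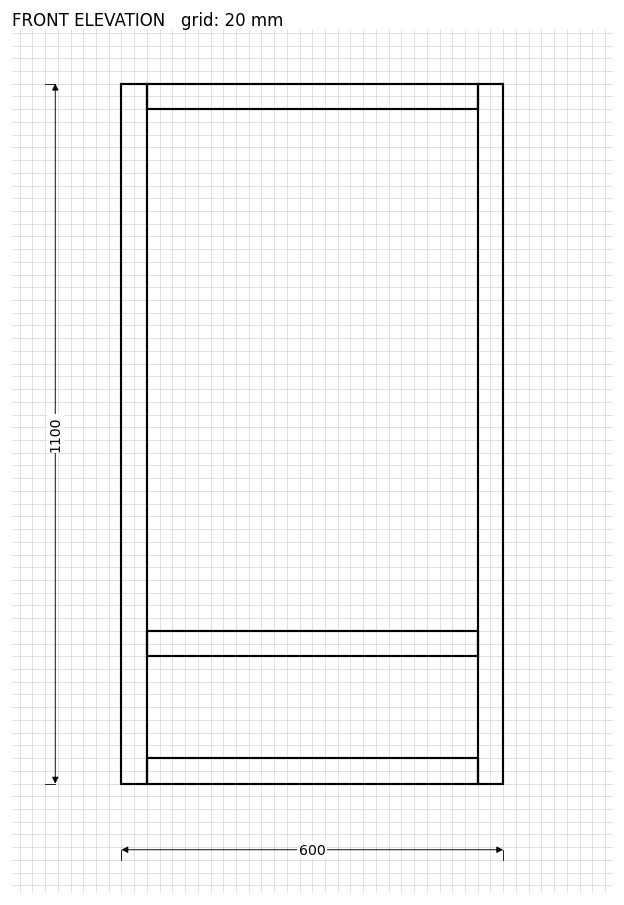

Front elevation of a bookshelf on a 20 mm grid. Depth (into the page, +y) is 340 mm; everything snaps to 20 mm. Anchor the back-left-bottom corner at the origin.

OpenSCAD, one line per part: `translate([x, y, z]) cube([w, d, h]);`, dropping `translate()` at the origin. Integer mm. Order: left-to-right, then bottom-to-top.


cube([40, 340, 1100]);
translate([40, 0, 0]) cube([520, 340, 40]);
translate([40, 0, 200]) cube([520, 340, 40]);
translate([40, 0, 1060]) cube([520, 340, 40]);
translate([560, 0, 0]) cube([40, 340, 1100]);


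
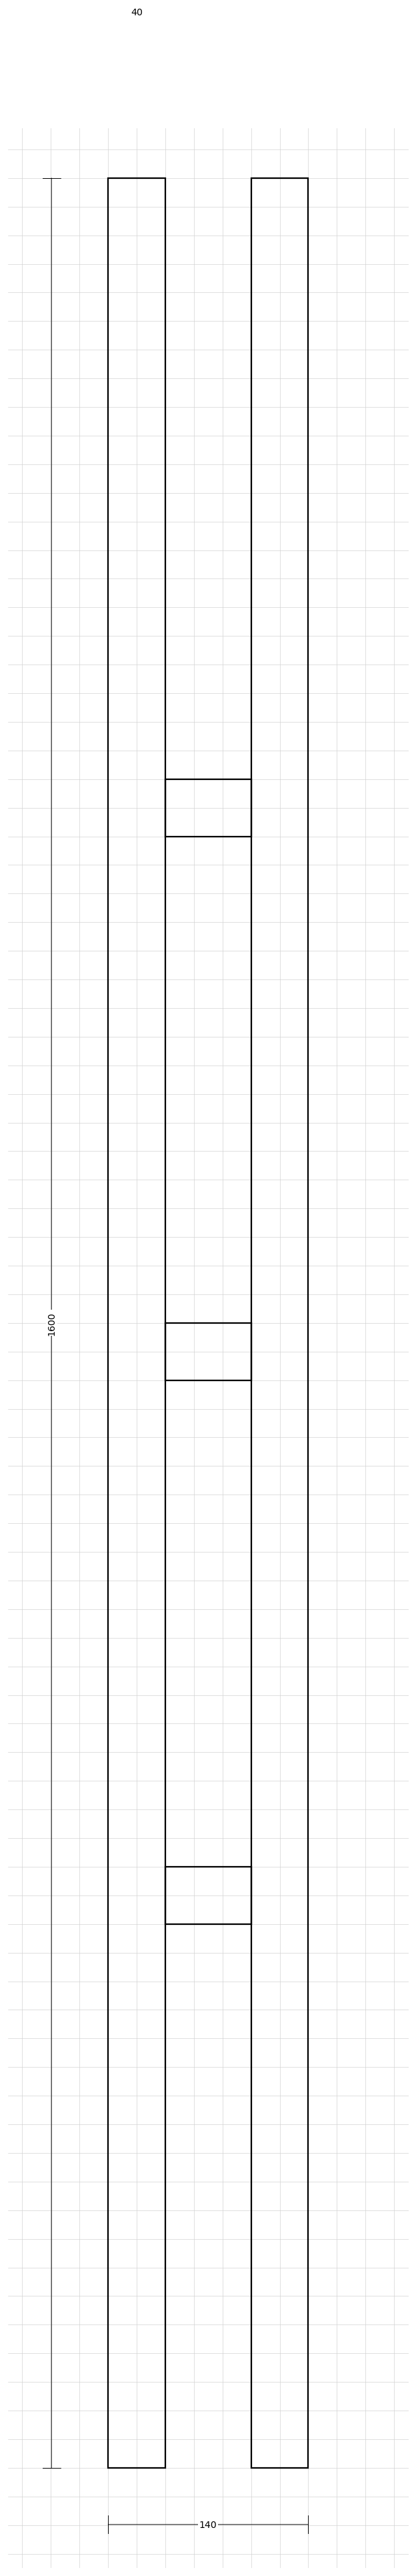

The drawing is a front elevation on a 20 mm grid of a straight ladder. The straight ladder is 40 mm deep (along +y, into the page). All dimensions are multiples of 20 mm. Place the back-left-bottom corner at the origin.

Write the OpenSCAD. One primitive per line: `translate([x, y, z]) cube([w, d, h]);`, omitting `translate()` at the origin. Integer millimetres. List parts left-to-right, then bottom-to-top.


cube([40, 40, 1600]);
translate([40, 0, 380]) cube([60, 40, 40]);
translate([40, 0, 760]) cube([60, 40, 40]);
translate([40, 0, 1140]) cube([60, 40, 40]);
translate([100, 0, 0]) cube([40, 40, 1600]);
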